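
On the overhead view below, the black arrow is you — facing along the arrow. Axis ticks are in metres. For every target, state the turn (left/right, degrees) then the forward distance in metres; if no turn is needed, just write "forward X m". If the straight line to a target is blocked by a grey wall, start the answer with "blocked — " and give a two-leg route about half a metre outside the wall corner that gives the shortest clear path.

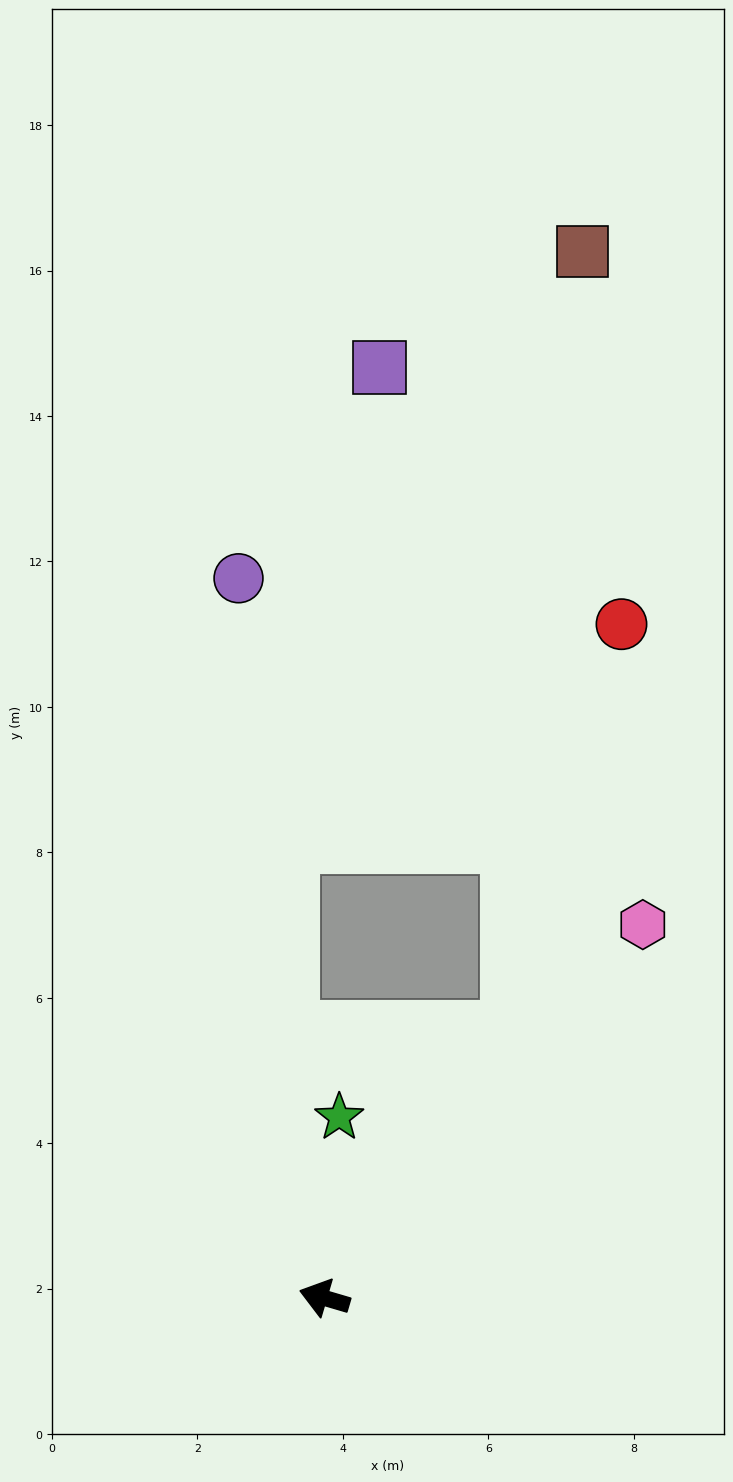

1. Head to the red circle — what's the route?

blocked — turn right 109°, forward 4.5 m, then turn left 20°, forward 5.8 m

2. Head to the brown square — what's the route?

blocked — turn right 109°, forward 4.5 m, then turn left 30°, forward 10.8 m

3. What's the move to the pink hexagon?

turn right 114°, forward 6.7 m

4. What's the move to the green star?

turn right 78°, forward 2.5 m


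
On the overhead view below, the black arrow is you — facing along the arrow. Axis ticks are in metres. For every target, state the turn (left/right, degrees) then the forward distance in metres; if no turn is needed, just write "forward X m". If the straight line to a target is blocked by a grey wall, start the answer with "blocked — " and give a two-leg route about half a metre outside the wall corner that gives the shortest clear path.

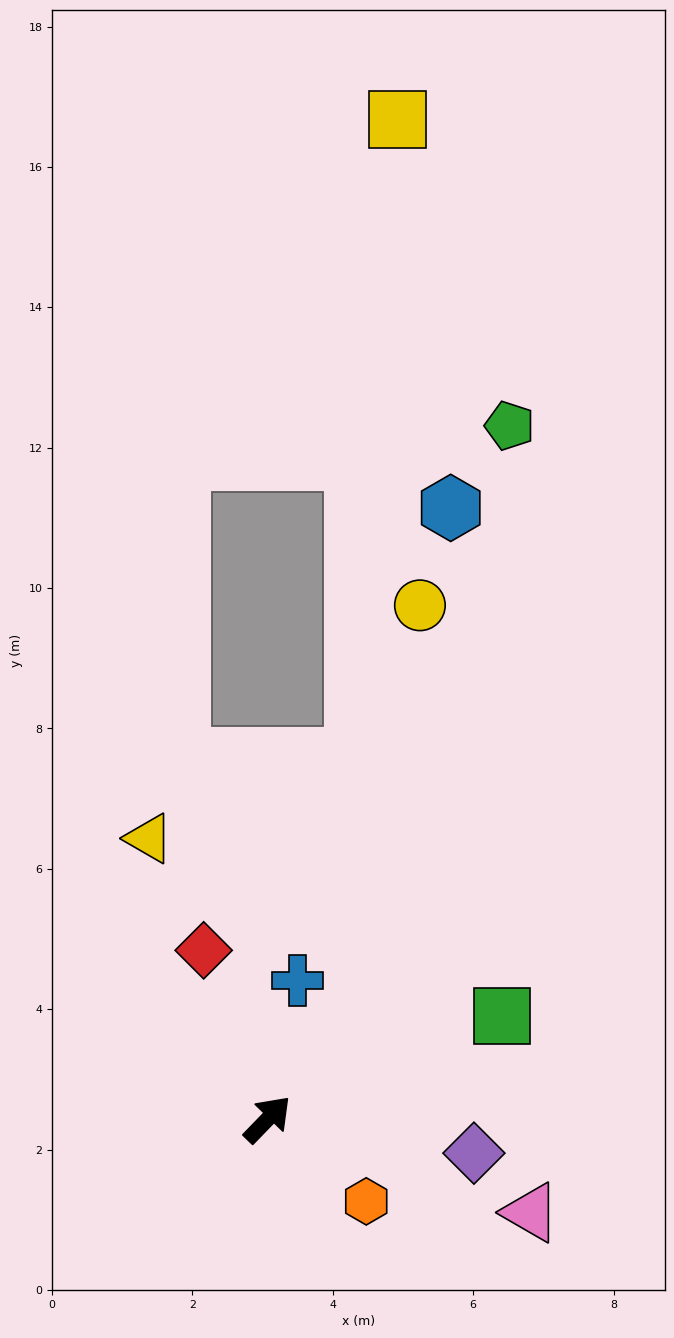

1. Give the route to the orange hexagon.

turn right 86°, forward 1.8 m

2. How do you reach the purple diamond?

turn right 55°, forward 3.0 m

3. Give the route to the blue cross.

turn left 32°, forward 2.0 m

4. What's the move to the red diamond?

turn left 65°, forward 2.6 m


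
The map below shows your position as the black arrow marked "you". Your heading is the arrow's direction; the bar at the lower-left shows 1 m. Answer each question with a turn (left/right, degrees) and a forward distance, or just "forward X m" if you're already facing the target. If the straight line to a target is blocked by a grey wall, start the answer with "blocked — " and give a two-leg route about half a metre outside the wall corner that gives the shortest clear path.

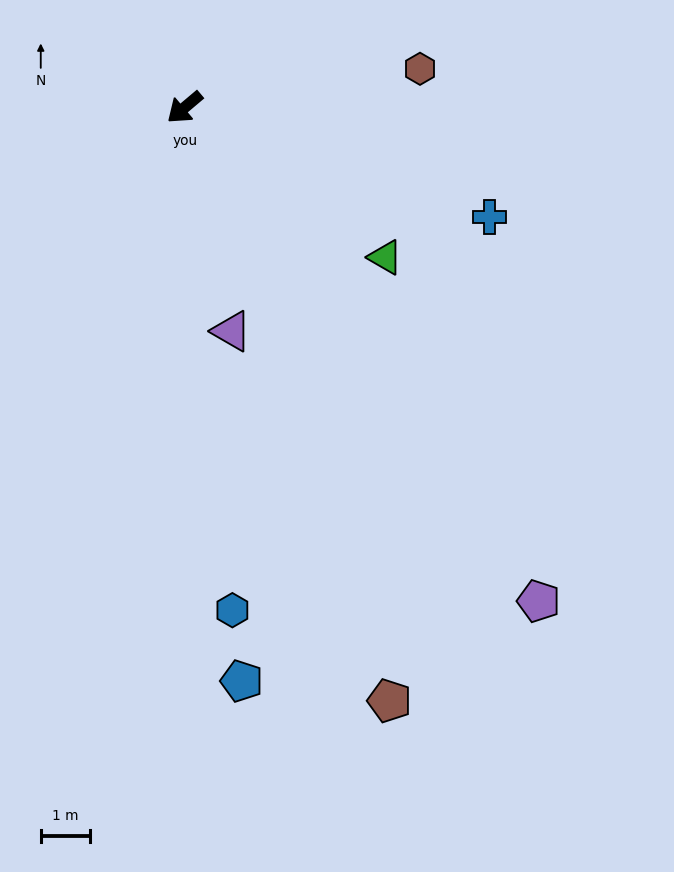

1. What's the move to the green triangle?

turn left 103°, forward 5.0 m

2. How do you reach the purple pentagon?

turn left 86°, forward 12.2 m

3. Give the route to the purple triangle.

turn left 62°, forward 4.6 m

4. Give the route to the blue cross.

turn left 120°, forward 6.5 m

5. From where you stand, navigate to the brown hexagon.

turn left 149°, forward 4.8 m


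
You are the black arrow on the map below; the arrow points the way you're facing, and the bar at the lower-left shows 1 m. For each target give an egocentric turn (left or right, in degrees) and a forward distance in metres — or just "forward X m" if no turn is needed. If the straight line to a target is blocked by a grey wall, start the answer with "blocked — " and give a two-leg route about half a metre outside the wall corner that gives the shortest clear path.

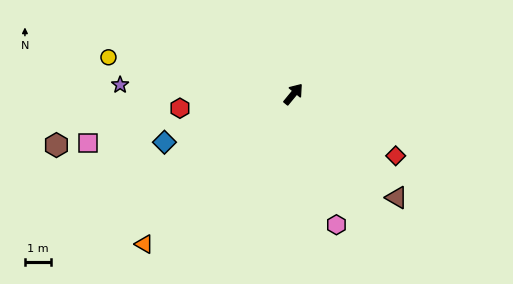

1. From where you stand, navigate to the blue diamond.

turn left 150°, forward 5.2 m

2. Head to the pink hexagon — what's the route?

turn right 122°, forward 5.2 m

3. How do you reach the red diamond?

turn right 82°, forward 4.5 m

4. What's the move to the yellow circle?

turn left 118°, forward 7.1 m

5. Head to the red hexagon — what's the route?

turn left 137°, forward 4.3 m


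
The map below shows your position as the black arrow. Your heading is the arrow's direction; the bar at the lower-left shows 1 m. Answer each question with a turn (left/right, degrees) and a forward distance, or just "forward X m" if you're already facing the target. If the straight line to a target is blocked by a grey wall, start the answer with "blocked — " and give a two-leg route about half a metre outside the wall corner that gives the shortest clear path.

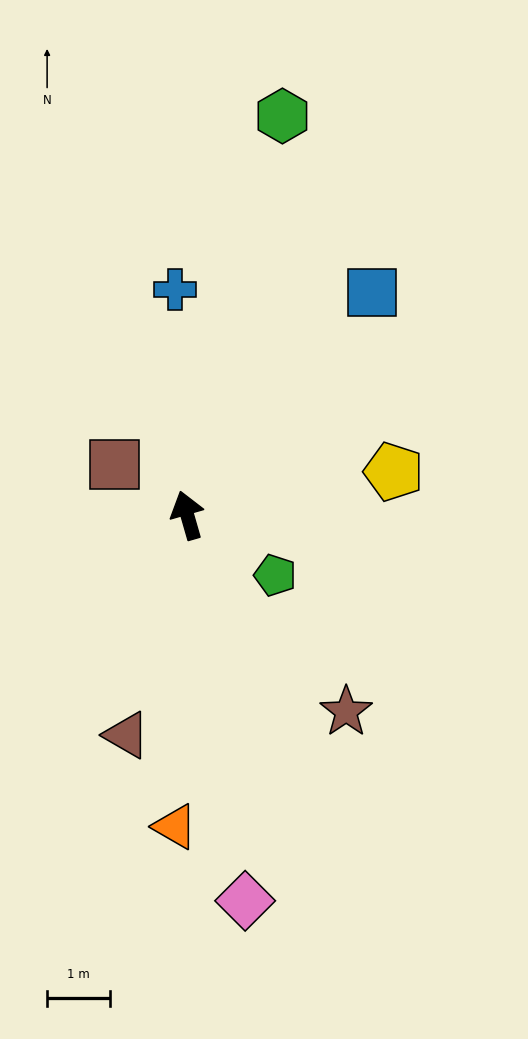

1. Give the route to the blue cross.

turn right 13°, forward 3.6 m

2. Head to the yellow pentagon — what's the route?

turn right 94°, forward 3.4 m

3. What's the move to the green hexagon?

turn right 29°, forward 6.5 m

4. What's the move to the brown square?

turn left 39°, forward 1.4 m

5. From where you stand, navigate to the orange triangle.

turn left 162°, forward 5.0 m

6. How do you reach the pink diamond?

turn left 173°, forward 6.2 m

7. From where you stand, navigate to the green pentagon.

turn right 140°, forward 1.7 m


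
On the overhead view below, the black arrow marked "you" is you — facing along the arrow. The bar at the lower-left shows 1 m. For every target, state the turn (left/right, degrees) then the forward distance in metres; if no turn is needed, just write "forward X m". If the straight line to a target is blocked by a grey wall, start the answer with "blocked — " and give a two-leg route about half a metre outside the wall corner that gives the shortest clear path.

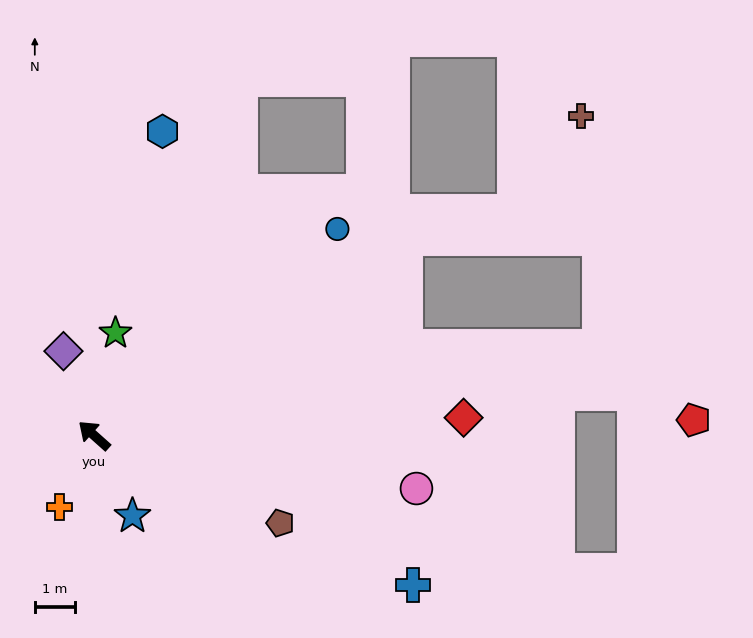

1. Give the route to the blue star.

turn left 157°, forward 2.2 m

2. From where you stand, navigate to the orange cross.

turn left 106°, forward 2.0 m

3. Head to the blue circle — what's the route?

turn right 98°, forward 7.9 m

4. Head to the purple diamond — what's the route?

turn right 28°, forward 2.2 m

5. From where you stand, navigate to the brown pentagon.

turn right 163°, forward 5.1 m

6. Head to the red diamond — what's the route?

turn right 136°, forward 9.2 m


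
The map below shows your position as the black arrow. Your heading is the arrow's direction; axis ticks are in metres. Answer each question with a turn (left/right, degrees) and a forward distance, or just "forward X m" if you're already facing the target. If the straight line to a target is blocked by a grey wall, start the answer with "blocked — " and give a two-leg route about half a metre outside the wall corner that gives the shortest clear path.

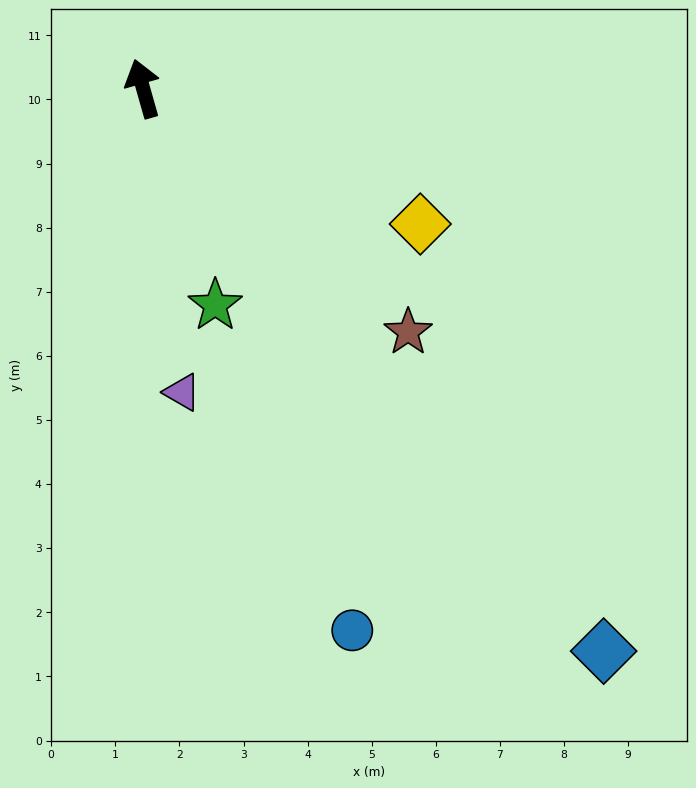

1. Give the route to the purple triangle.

turn left 171°, forward 4.8 m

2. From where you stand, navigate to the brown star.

turn right 148°, forward 5.6 m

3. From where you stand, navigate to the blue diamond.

turn right 157°, forward 11.3 m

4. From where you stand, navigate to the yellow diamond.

turn right 132°, forward 4.8 m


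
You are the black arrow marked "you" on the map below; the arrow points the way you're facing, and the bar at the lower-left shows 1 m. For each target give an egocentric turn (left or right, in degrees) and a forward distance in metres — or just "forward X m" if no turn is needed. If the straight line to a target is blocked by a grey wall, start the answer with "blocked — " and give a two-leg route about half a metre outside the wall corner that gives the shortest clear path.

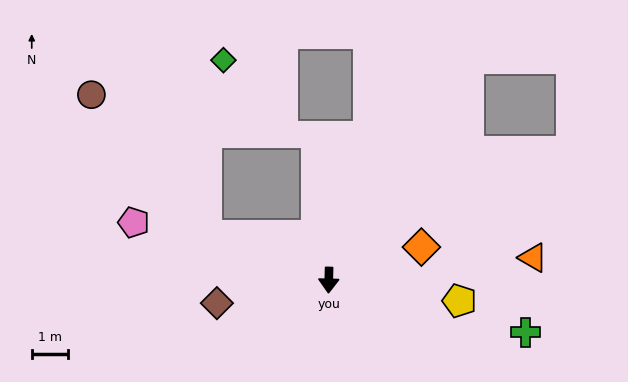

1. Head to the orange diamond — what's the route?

turn left 111°, forward 2.7 m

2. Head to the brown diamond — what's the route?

turn right 77°, forward 3.2 m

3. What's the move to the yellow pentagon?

turn left 82°, forward 3.7 m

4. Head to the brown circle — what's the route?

blocked — turn right 109°, forward 3.6 m, then turn right 30°, forward 5.0 m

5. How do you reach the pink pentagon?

turn right 105°, forward 5.6 m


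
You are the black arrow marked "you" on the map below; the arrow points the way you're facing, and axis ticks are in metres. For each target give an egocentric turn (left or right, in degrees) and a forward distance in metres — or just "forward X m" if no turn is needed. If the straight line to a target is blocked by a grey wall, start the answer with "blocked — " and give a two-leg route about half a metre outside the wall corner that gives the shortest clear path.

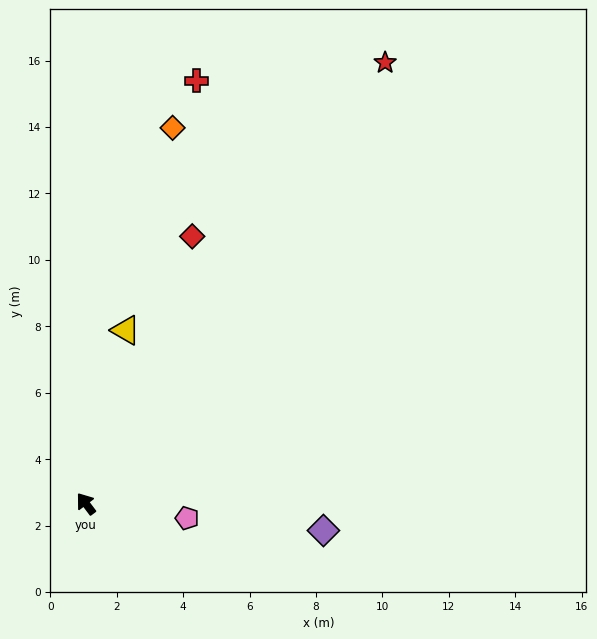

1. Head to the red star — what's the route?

turn right 71°, forward 16.0 m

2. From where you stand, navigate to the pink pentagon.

turn right 135°, forward 3.1 m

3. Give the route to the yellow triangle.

turn right 50°, forward 5.4 m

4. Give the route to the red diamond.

turn right 59°, forward 8.7 m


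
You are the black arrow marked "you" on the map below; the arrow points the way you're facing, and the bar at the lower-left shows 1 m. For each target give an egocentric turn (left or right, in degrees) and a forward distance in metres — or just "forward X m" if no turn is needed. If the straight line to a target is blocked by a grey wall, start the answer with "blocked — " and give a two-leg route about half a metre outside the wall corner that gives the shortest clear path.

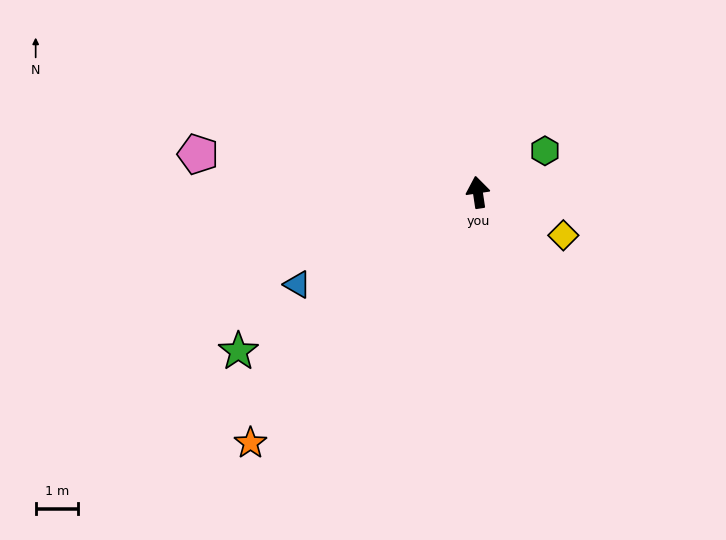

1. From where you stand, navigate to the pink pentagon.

turn left 74°, forward 6.6 m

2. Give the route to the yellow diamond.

turn right 125°, forward 2.2 m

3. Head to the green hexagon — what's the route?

turn right 67°, forward 1.9 m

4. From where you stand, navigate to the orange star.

turn left 129°, forward 7.9 m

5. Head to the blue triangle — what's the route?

turn left 109°, forward 4.8 m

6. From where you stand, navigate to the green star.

turn left 115°, forward 6.8 m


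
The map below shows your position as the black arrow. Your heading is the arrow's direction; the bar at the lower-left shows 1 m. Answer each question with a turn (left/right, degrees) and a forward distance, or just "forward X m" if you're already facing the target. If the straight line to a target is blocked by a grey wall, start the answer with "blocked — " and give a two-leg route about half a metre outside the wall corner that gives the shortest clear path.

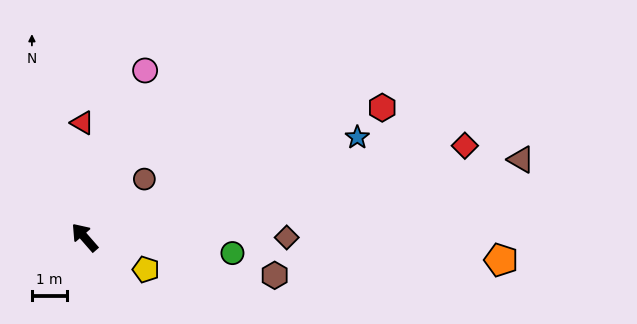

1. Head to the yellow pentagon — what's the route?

turn right 159°, forward 2.0 m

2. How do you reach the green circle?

turn right 137°, forward 4.2 m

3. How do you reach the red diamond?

turn right 118°, forward 11.2 m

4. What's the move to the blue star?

turn right 111°, forward 8.3 m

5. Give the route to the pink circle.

turn right 61°, forward 5.1 m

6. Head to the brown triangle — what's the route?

turn right 121°, forward 12.7 m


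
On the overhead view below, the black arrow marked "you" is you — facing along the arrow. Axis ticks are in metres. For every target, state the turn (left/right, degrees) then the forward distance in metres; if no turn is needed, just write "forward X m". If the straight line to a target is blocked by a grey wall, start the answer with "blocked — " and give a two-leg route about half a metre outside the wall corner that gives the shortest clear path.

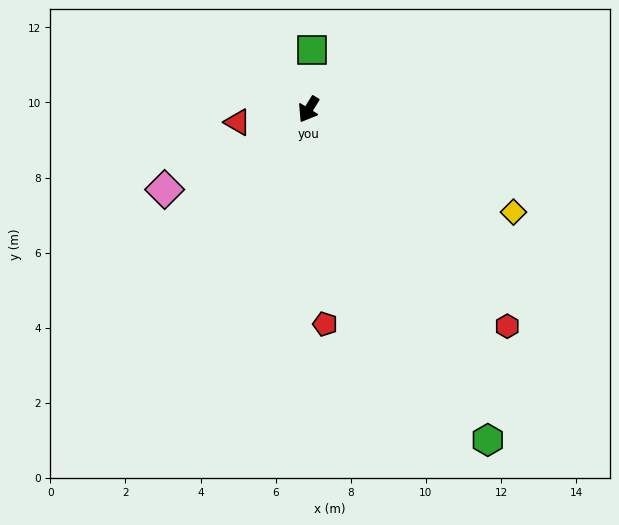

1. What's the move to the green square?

turn right 152°, forward 1.6 m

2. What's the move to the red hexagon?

turn left 74°, forward 7.8 m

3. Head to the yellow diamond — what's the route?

turn left 95°, forward 6.1 m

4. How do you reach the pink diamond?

turn right 29°, forward 4.4 m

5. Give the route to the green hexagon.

turn left 60°, forward 10.0 m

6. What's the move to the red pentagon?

turn left 36°, forward 5.7 m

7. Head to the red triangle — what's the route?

turn right 48°, forward 1.9 m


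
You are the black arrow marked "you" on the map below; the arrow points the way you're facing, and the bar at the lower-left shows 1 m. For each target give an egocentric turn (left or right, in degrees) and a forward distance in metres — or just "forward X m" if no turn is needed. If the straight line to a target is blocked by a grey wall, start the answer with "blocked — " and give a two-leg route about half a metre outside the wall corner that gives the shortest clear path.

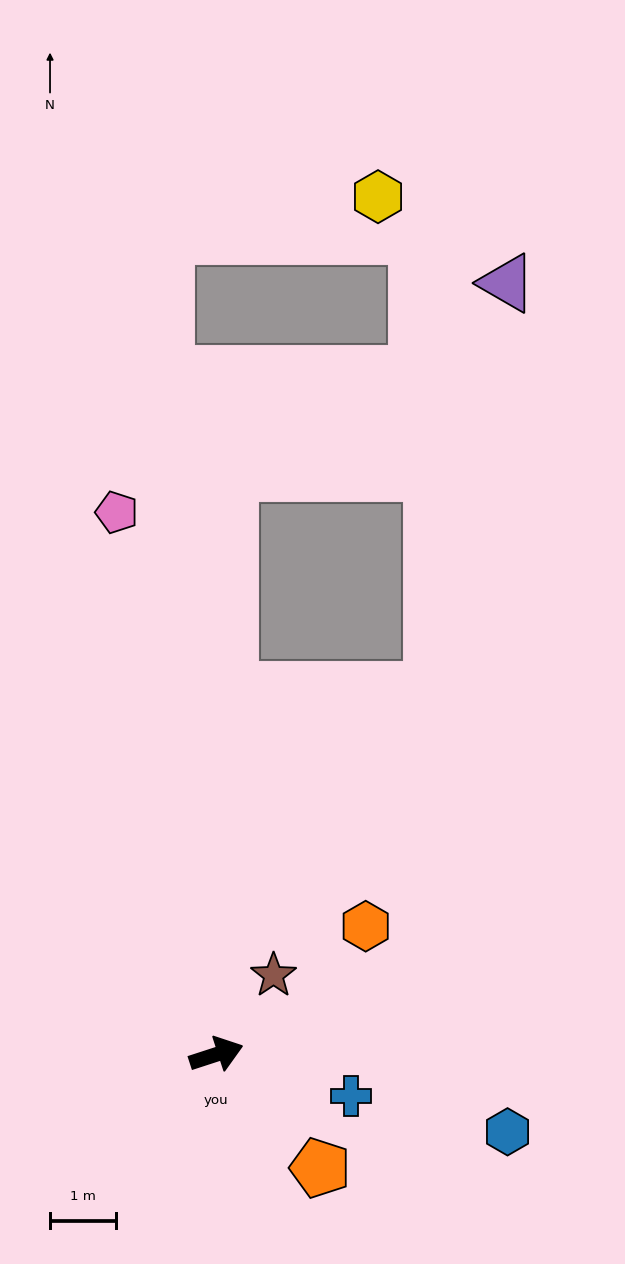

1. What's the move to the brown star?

turn left 36°, forward 1.5 m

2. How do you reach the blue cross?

turn right 35°, forward 2.1 m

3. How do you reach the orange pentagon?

turn right 66°, forward 2.3 m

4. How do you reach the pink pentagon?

turn left 82°, forward 8.4 m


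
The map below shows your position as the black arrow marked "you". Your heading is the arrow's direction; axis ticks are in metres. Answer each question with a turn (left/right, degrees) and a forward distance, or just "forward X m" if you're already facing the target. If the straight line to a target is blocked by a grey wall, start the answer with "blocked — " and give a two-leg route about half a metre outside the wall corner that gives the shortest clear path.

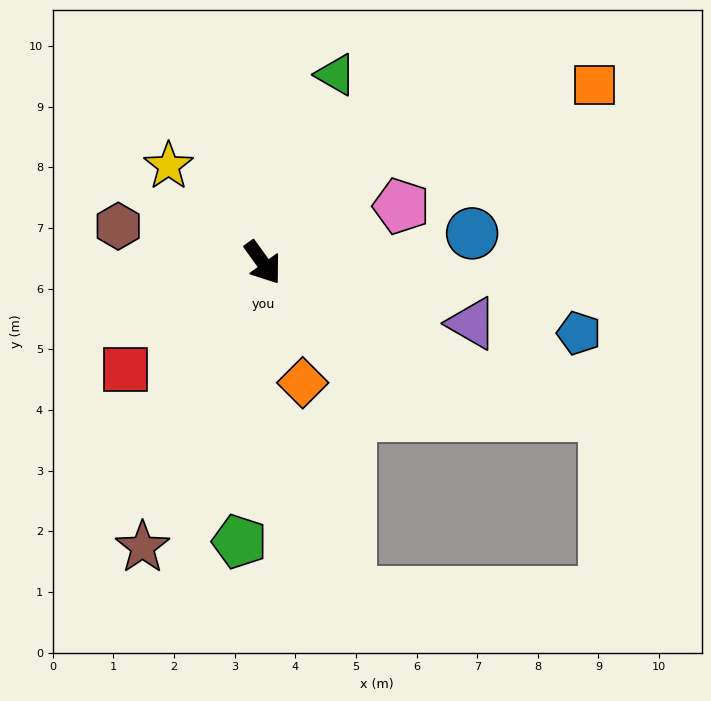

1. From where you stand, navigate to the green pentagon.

turn right 41°, forward 4.6 m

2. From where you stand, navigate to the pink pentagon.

turn left 76°, forward 2.5 m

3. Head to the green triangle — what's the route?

turn left 123°, forward 3.3 m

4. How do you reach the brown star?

turn right 59°, forward 5.1 m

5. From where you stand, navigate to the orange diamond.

turn right 17°, forward 2.1 m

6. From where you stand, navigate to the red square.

turn right 88°, forward 2.9 m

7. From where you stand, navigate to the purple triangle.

turn left 38°, forward 3.6 m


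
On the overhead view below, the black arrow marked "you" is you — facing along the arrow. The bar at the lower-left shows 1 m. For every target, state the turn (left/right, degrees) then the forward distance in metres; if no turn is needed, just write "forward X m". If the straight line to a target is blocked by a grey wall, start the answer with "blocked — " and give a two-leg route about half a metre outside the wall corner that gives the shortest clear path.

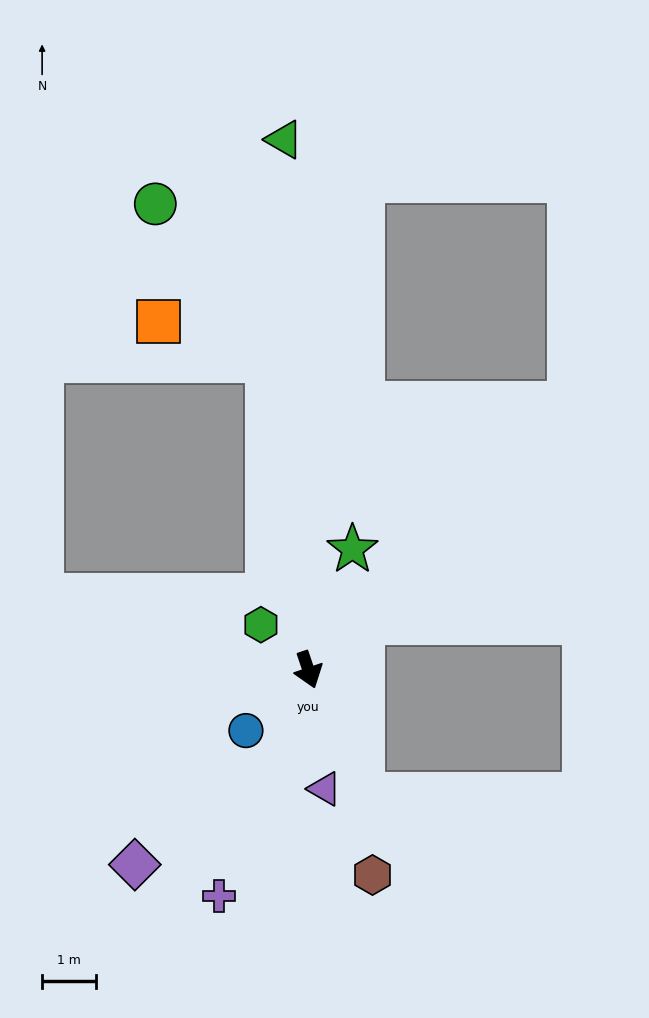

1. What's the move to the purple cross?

turn right 40°, forward 4.5 m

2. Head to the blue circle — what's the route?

turn right 64°, forward 1.6 m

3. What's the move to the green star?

turn left 141°, forward 2.4 m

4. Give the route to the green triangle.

turn left 164°, forward 9.9 m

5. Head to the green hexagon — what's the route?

turn right 152°, forward 1.2 m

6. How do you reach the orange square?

blocked — turn left 169°, forward 5.8 m, then turn left 63°, forward 2.2 m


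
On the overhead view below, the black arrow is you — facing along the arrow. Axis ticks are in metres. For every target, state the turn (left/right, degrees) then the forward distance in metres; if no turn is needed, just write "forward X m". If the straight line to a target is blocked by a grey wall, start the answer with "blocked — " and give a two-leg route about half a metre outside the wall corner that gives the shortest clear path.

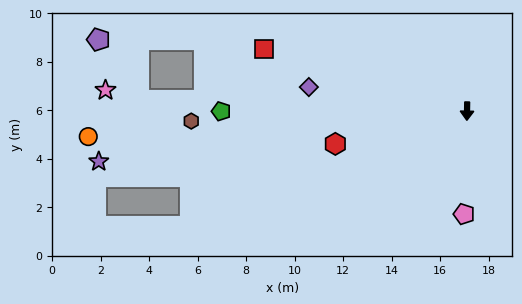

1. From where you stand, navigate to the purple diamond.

turn right 98°, forward 6.6 m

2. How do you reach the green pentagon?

turn right 89°, forward 10.1 m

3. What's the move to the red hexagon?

turn right 75°, forward 5.6 m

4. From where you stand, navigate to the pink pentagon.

forward 4.2 m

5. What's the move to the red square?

turn right 106°, forward 8.8 m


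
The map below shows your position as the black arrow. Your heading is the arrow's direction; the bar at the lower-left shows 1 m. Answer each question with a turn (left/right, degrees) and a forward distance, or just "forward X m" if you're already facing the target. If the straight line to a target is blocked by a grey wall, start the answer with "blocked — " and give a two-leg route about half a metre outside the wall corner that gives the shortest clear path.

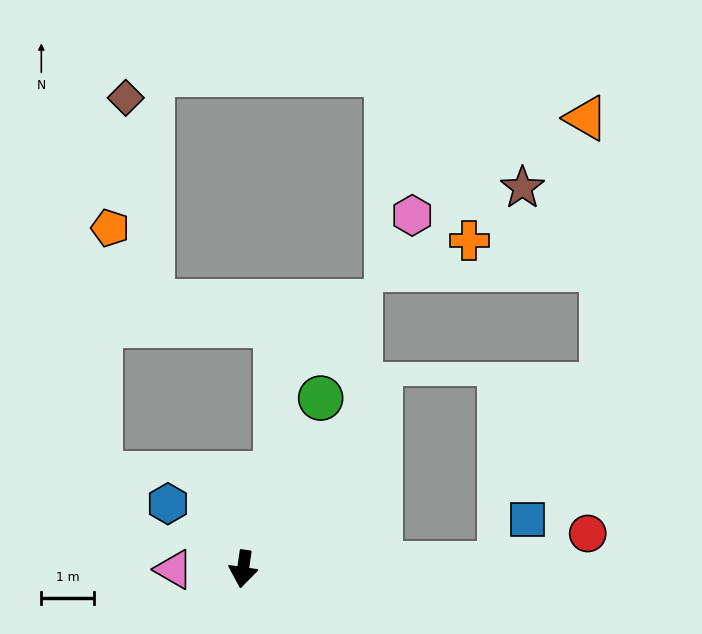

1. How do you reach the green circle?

turn left 164°, forward 3.6 m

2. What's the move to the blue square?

blocked — turn left 99°, forward 4.9 m, then turn left 57°, forward 1.0 m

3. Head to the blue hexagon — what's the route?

turn right 123°, forward 1.9 m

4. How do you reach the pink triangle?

turn right 81°, forward 1.3 m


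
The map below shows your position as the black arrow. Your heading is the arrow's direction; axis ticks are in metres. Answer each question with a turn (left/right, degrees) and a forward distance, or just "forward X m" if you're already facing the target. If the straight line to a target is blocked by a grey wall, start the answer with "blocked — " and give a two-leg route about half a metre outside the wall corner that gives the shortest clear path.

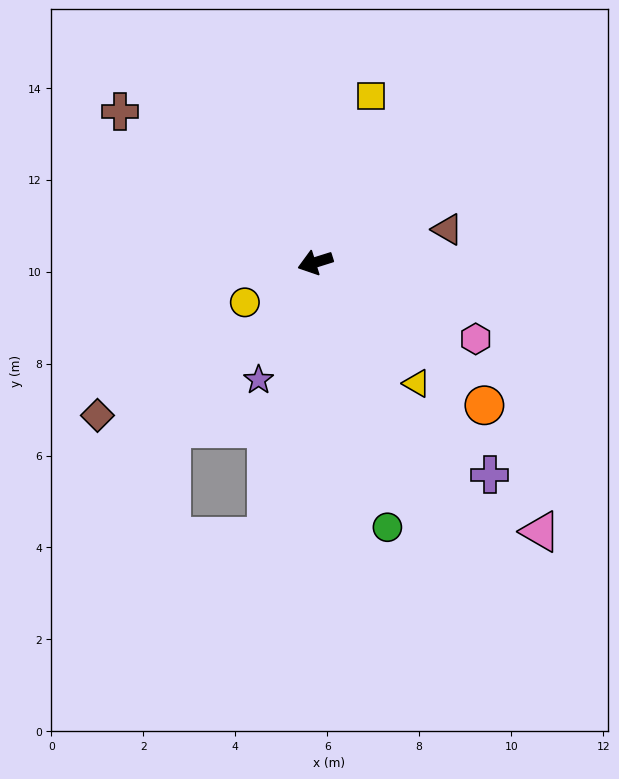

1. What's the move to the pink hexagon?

turn left 137°, forward 3.9 m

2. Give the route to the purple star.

turn left 47°, forward 2.8 m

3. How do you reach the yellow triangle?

turn left 113°, forward 3.4 m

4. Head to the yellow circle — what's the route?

turn left 12°, forward 1.8 m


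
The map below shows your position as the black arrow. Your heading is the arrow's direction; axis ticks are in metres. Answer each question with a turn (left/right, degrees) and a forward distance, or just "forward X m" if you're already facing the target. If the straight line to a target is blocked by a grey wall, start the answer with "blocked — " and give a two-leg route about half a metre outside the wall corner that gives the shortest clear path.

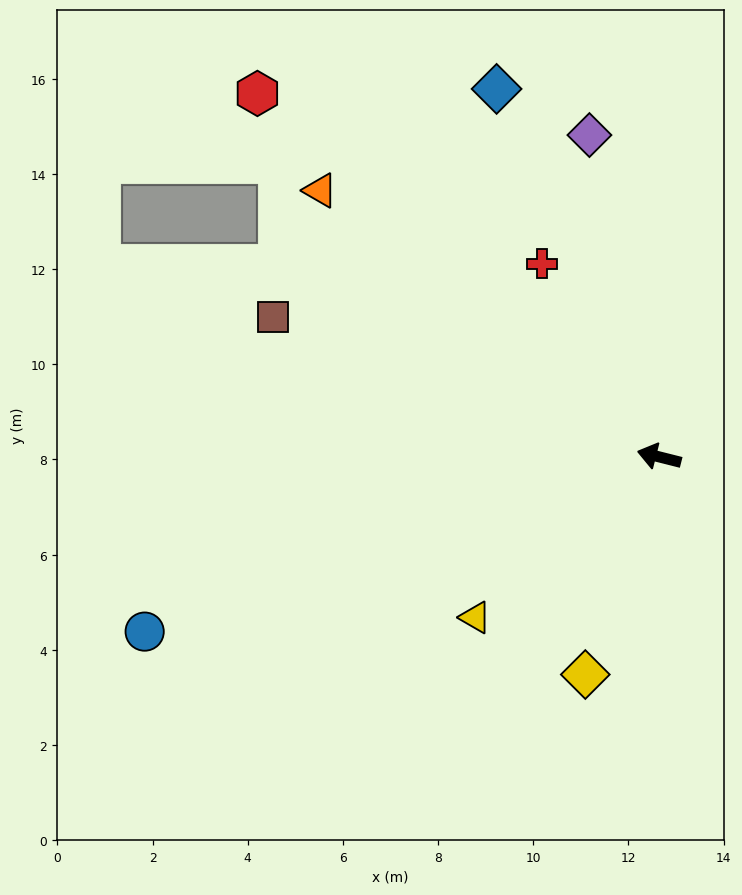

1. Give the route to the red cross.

turn right 45°, forward 4.7 m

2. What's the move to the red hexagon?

turn right 28°, forward 11.4 m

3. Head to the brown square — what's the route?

turn right 6°, forward 8.6 m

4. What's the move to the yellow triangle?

turn left 55°, forward 5.1 m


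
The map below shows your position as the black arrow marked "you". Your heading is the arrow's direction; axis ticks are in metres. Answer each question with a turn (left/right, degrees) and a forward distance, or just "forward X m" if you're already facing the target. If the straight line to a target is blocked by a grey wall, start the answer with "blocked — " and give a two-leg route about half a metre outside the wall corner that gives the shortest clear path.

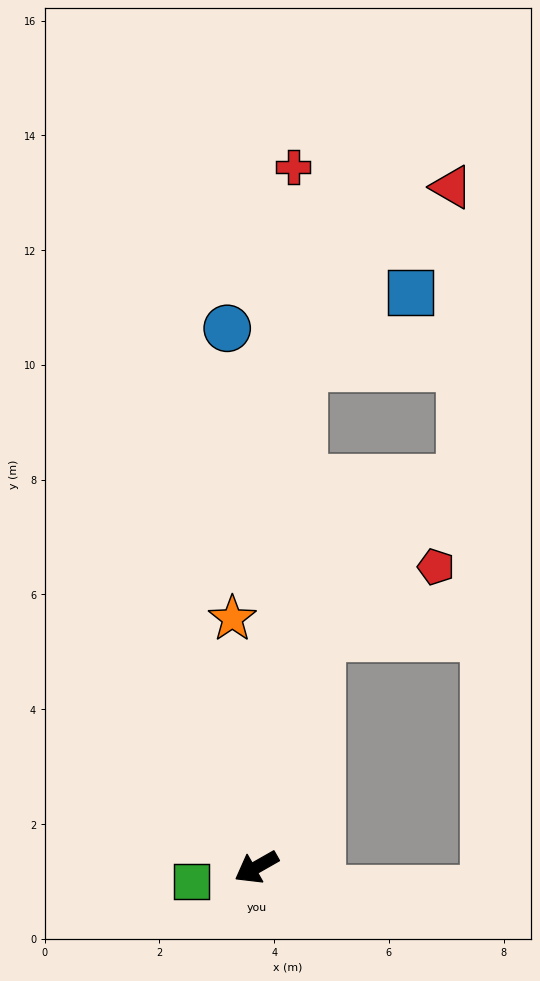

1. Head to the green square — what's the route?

turn right 18°, forward 1.2 m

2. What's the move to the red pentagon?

blocked — turn right 135°, forward 4.2 m, then turn right 43°, forward 2.4 m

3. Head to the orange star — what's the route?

turn right 114°, forward 4.4 m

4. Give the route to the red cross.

turn right 123°, forward 12.2 m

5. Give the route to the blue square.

blocked — turn right 125°, forward 8.7 m, then turn right 50°, forward 2.3 m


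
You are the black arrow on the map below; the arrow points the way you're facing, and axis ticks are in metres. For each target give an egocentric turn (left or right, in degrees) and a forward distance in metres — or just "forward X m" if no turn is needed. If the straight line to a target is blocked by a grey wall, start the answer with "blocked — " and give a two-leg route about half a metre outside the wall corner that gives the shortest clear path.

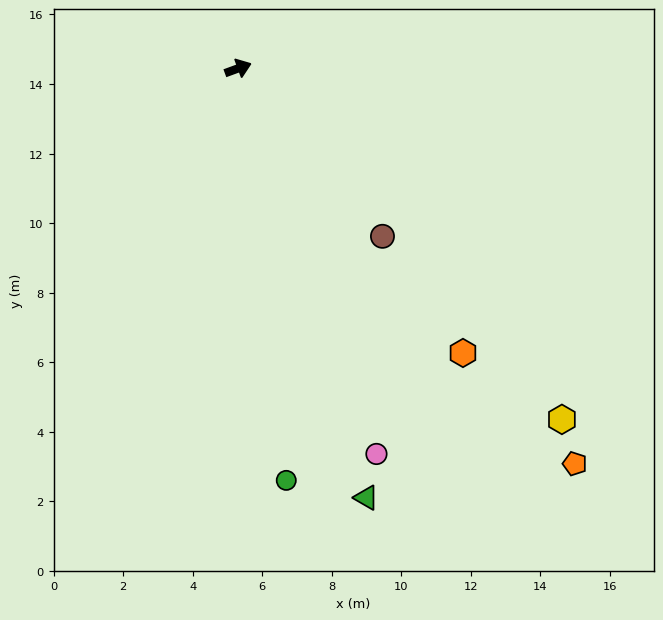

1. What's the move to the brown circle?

turn right 69°, forward 6.4 m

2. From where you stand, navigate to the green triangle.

turn right 94°, forward 12.9 m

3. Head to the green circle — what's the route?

turn right 103°, forward 11.9 m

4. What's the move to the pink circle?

turn right 90°, forward 11.8 m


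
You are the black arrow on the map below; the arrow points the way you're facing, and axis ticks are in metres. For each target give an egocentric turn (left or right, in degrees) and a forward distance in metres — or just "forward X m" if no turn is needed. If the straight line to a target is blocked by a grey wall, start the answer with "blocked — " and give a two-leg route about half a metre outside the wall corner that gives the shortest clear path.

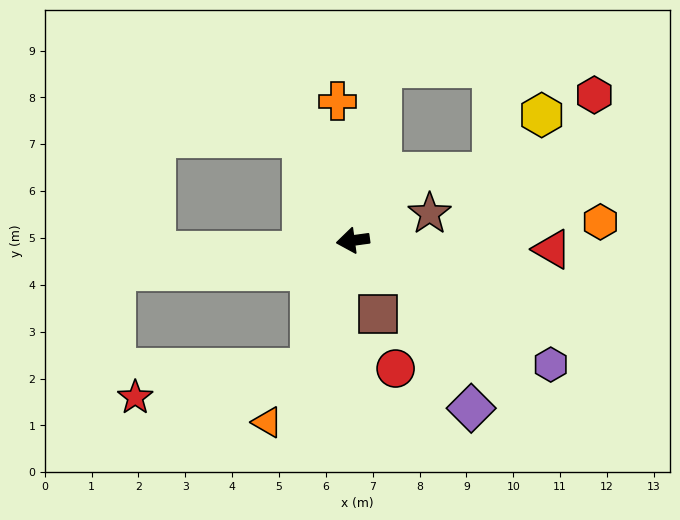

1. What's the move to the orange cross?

turn right 91°, forward 3.0 m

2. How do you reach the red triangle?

turn left 170°, forward 4.3 m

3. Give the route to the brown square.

turn left 101°, forward 1.7 m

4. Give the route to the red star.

blocked — turn left 64°, forward 2.9 m, then turn right 62°, forward 3.8 m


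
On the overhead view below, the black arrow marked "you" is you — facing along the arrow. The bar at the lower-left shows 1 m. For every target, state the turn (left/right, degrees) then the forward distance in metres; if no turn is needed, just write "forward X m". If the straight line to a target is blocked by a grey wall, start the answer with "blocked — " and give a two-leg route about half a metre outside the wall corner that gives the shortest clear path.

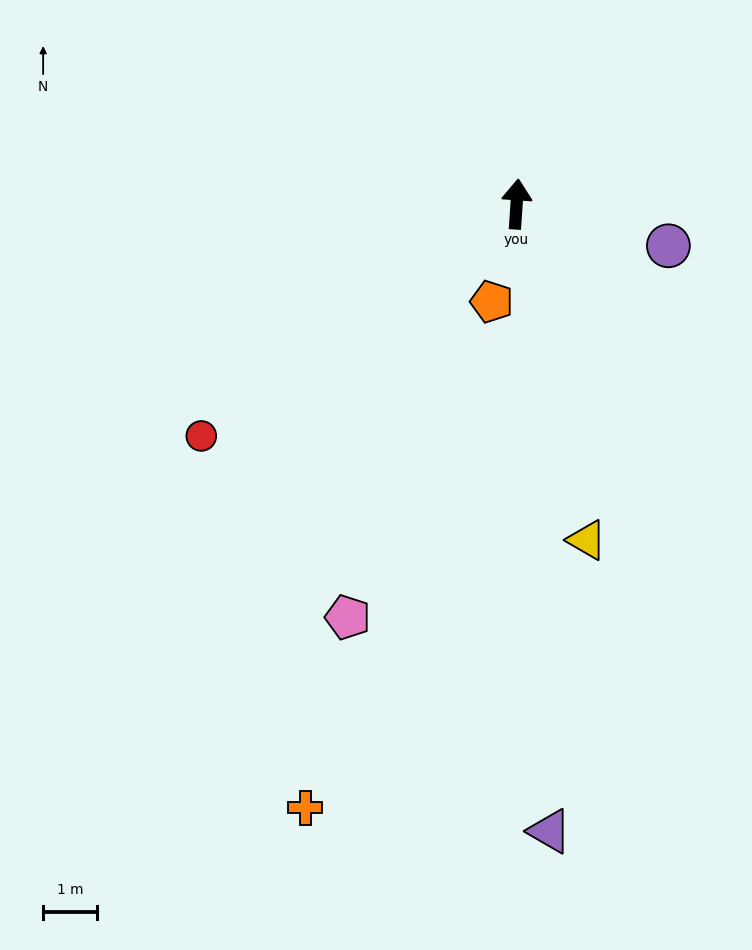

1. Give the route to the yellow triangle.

turn right 164°, forward 6.4 m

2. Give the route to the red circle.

turn left 130°, forward 7.3 m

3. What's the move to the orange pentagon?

turn left 170°, forward 1.9 m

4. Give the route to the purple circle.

turn right 101°, forward 2.9 m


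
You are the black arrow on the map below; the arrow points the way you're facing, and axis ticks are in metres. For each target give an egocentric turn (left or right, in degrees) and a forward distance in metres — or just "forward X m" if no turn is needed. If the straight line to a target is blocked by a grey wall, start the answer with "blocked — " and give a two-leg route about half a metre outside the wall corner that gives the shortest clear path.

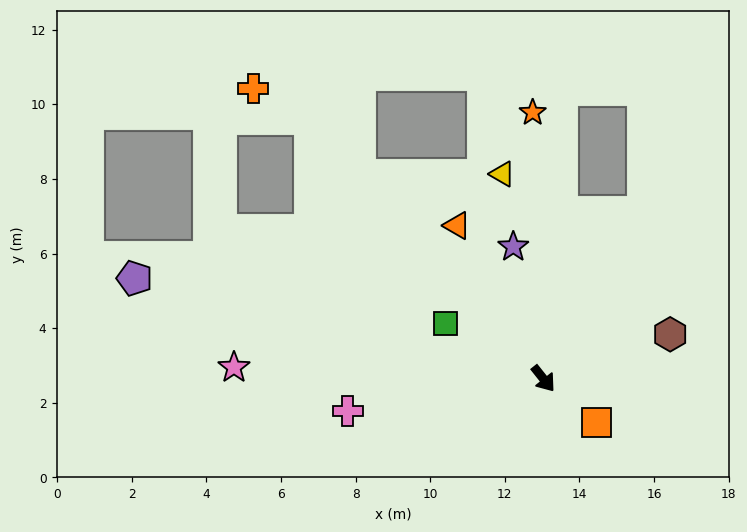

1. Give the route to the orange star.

turn left 144°, forward 7.1 m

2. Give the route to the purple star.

turn left 154°, forward 3.6 m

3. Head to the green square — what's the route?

turn right 158°, forward 3.0 m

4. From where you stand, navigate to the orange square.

turn left 12°, forward 1.8 m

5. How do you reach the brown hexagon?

turn left 71°, forward 3.6 m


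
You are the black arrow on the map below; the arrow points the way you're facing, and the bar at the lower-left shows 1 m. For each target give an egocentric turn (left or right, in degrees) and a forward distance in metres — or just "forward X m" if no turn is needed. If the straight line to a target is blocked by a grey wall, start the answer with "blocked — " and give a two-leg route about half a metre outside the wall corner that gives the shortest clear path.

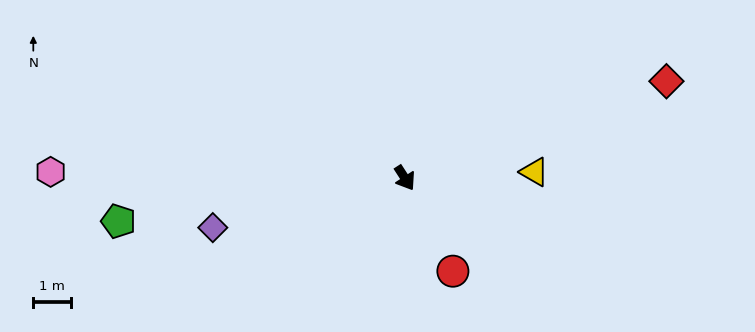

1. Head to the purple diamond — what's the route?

turn right 108°, forward 5.3 m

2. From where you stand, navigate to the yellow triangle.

turn left 60°, forward 3.4 m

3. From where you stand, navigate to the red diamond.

turn left 77°, forward 7.4 m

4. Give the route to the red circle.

turn right 6°, forward 2.8 m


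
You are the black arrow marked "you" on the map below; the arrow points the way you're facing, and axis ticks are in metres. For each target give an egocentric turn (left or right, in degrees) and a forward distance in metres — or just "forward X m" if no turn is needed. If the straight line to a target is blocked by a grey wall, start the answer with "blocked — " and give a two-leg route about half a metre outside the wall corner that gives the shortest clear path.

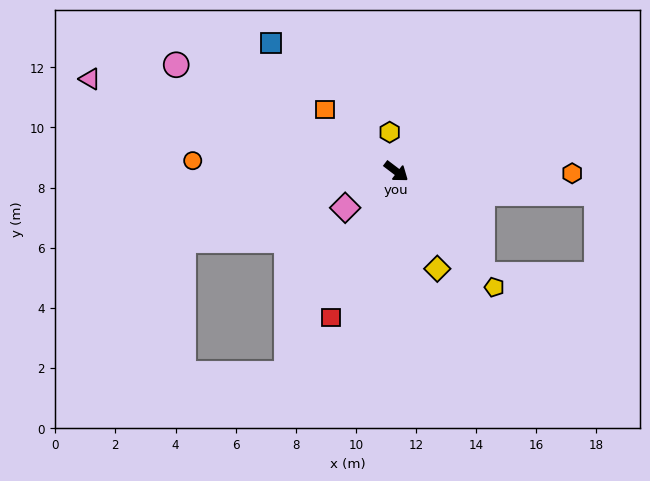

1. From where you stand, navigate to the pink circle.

turn right 169°, forward 8.1 m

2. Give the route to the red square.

turn right 77°, forward 5.3 m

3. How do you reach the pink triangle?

turn right 160°, forward 10.6 m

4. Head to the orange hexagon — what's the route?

turn left 37°, forward 5.9 m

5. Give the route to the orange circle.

turn right 146°, forward 6.8 m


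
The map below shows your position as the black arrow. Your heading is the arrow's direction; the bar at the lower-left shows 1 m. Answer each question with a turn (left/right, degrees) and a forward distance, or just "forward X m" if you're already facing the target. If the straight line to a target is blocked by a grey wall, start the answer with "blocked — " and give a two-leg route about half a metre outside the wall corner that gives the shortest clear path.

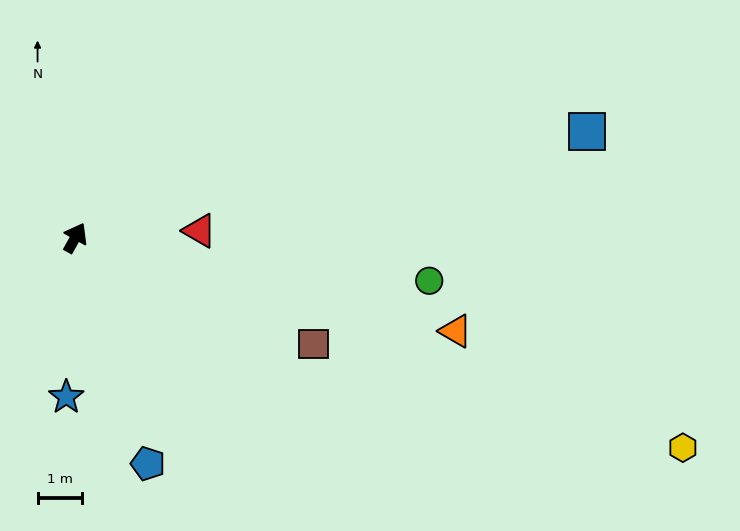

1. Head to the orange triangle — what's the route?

turn right 75°, forward 8.8 m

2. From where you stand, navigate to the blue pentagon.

turn right 133°, forward 5.3 m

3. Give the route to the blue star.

turn right 154°, forward 3.6 m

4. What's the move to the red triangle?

turn right 58°, forward 2.8 m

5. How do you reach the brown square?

turn right 85°, forward 5.8 m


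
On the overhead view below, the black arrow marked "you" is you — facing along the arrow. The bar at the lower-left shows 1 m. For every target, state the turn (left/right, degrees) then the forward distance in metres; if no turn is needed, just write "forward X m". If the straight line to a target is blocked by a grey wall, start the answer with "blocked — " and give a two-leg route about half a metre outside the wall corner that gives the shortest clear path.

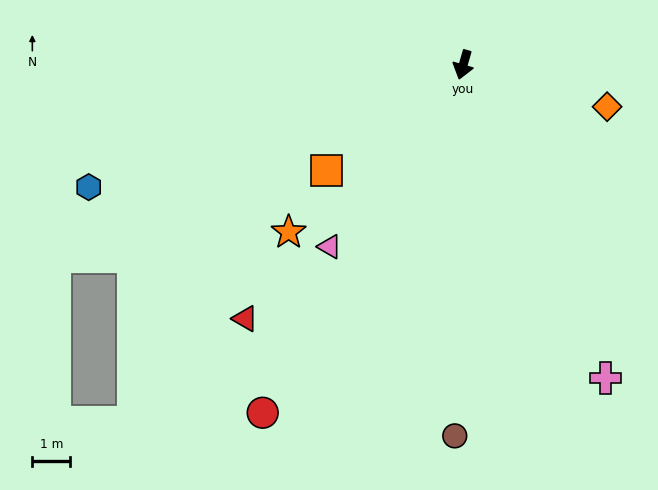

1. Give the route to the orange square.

turn right 36°, forward 4.6 m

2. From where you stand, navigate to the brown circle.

turn left 15°, forward 9.8 m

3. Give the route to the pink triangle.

turn right 20°, forward 6.0 m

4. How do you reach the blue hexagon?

turn right 56°, forward 10.4 m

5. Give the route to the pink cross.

turn left 40°, forward 9.1 m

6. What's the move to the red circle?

turn right 14°, forward 10.6 m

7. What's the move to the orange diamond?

turn left 90°, forward 4.0 m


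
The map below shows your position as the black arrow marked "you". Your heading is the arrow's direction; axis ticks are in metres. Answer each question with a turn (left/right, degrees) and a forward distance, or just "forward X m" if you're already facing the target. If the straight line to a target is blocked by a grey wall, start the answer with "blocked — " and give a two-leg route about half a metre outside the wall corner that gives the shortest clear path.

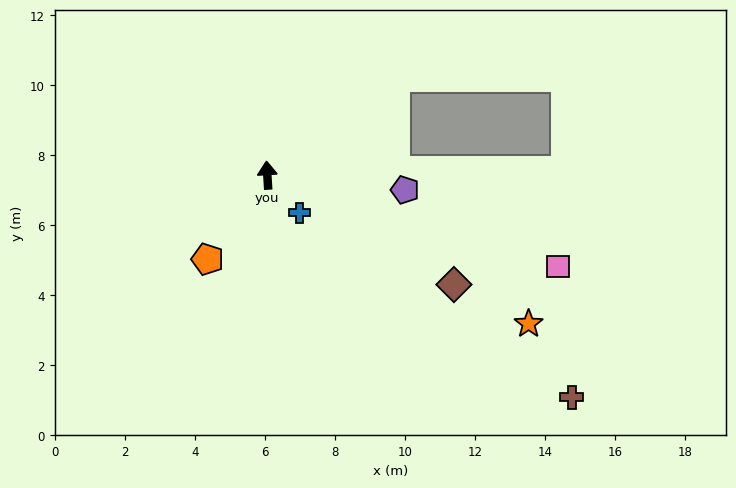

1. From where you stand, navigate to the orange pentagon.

turn left 141°, forward 2.9 m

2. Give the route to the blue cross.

turn right 143°, forward 1.4 m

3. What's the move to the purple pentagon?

turn right 100°, forward 4.0 m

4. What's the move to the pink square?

turn right 111°, forward 8.7 m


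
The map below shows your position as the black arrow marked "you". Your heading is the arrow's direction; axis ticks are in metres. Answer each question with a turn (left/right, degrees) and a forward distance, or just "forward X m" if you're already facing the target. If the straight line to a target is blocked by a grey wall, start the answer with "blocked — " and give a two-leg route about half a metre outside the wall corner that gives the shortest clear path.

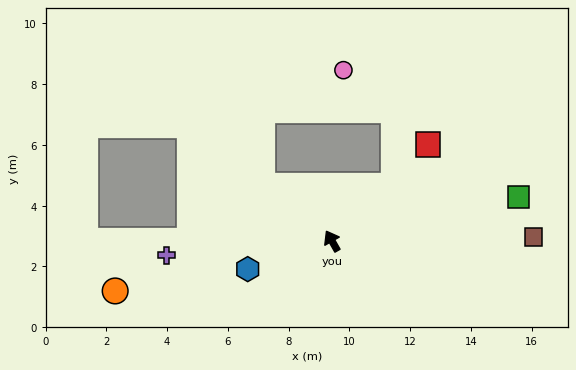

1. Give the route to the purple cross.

turn left 65°, forward 5.5 m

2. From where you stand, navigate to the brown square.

turn right 118°, forward 6.6 m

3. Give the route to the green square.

turn right 106°, forward 6.3 m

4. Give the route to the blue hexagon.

turn left 79°, forward 2.9 m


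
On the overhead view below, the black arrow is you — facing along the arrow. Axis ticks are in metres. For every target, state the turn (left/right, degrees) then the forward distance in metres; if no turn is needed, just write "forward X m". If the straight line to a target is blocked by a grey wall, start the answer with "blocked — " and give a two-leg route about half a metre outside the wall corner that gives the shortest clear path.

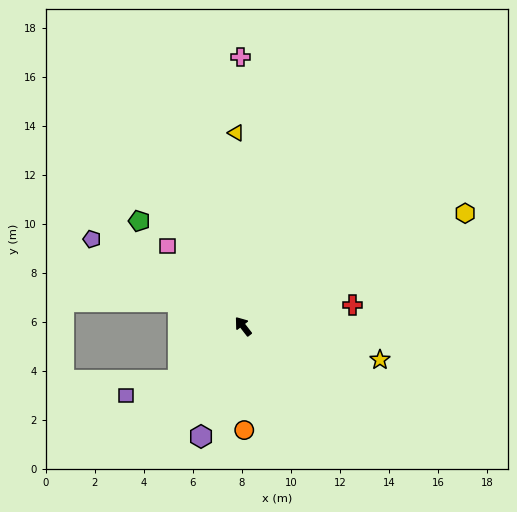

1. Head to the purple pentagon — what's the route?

turn left 22°, forward 7.1 m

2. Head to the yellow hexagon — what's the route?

turn right 101°, forward 10.2 m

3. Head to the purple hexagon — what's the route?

turn left 121°, forward 4.8 m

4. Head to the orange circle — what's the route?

turn left 143°, forward 4.2 m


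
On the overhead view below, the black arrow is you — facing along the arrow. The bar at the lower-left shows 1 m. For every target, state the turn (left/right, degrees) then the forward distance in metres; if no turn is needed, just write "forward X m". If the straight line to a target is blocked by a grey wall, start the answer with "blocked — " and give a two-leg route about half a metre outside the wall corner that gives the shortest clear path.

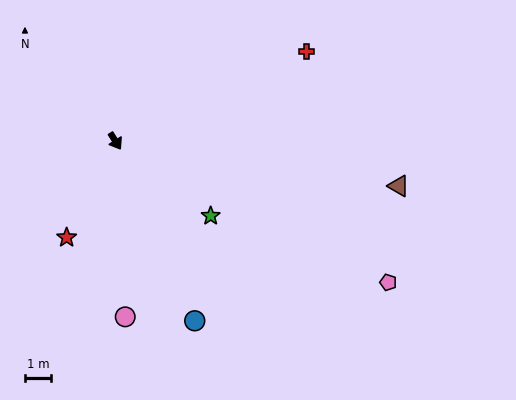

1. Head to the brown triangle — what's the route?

turn left 49°, forward 11.0 m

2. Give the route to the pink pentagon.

turn left 31°, forward 11.8 m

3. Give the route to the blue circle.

turn right 8°, forward 7.5 m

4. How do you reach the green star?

turn left 20°, forward 4.6 m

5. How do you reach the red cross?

turn left 83°, forward 8.1 m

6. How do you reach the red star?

turn right 59°, forward 4.1 m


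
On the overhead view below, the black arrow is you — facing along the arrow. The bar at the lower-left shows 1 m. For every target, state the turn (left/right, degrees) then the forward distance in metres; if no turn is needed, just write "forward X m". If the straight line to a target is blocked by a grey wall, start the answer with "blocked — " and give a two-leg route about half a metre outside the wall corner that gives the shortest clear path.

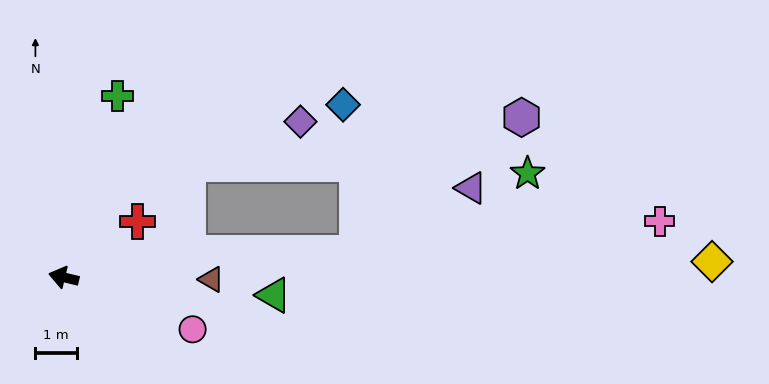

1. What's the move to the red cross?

turn right 129°, forward 2.2 m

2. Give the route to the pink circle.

turn left 171°, forward 3.4 m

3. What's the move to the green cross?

turn right 93°, forward 4.6 m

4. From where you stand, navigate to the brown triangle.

turn right 167°, forward 3.6 m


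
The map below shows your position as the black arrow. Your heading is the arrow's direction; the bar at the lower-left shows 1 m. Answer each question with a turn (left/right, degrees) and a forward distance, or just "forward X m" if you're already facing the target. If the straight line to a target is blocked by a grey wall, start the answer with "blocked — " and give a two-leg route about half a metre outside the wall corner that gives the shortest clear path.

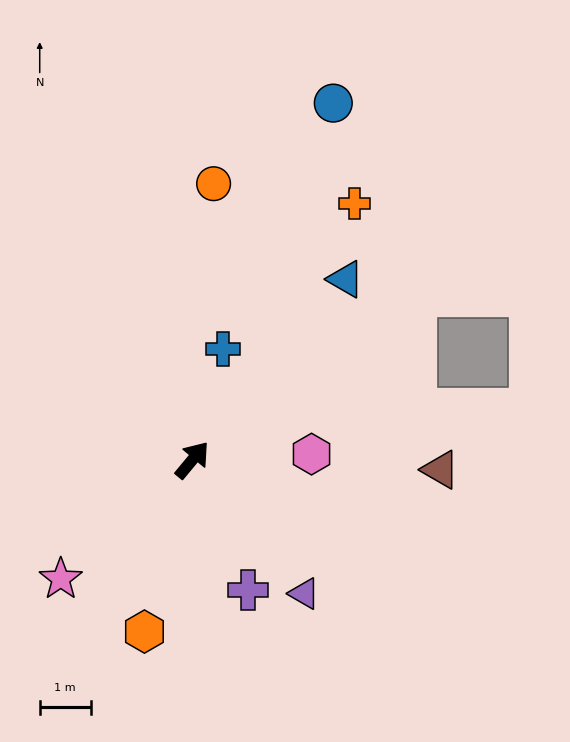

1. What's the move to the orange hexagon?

turn right 156°, forward 3.5 m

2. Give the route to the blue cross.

turn left 24°, forward 2.2 m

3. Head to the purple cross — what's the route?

turn right 117°, forward 2.8 m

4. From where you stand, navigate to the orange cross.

turn left 7°, forward 5.9 m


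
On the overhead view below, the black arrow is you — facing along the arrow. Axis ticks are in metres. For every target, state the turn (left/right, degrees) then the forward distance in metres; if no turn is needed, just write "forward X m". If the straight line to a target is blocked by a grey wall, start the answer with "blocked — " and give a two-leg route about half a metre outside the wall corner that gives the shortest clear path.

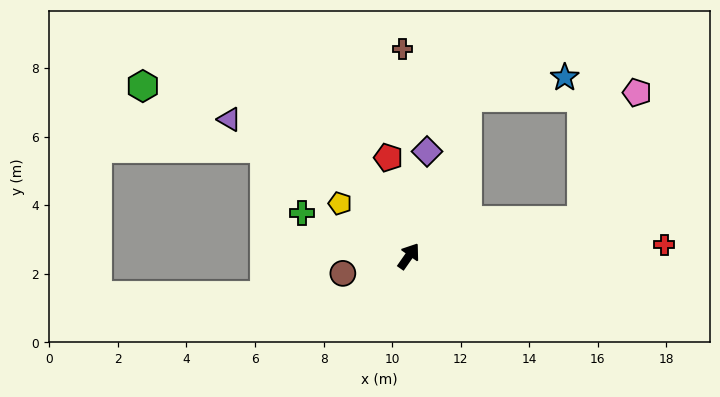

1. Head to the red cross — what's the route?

turn right 52°, forward 7.5 m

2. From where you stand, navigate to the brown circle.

turn left 140°, forward 2.0 m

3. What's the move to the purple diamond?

turn left 25°, forward 3.1 m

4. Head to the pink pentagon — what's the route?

blocked — turn right 43°, forward 5.2 m, then turn left 55°, forward 4.1 m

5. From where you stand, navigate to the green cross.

turn left 103°, forward 3.4 m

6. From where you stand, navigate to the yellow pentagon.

turn left 88°, forward 2.5 m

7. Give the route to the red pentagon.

turn left 47°, forward 2.9 m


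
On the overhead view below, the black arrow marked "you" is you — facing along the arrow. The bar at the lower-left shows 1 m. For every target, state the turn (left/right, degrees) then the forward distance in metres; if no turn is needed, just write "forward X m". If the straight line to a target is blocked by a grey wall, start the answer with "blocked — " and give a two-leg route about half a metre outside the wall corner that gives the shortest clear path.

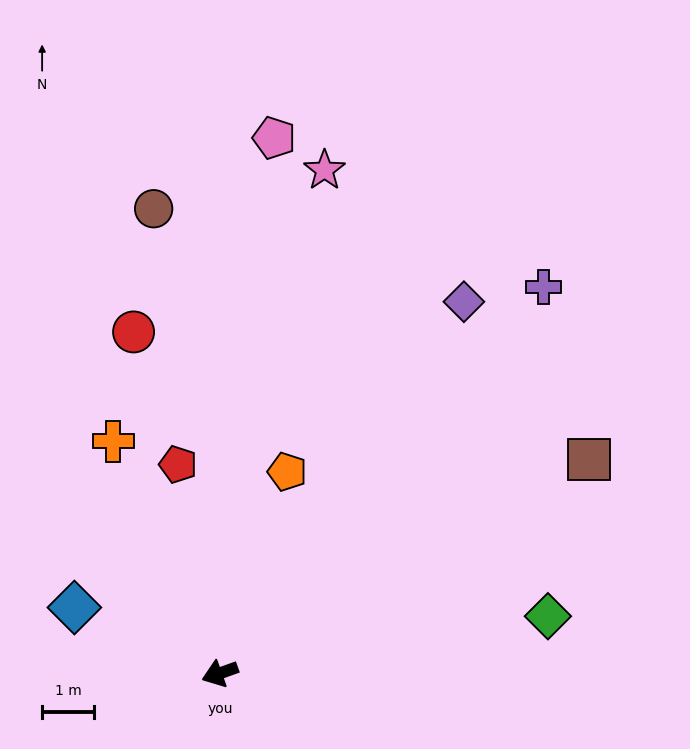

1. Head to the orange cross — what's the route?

turn right 85°, forward 4.9 m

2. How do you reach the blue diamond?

turn right 44°, forward 3.1 m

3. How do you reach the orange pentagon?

turn right 128°, forward 4.1 m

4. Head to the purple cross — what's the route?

turn right 150°, forward 9.7 m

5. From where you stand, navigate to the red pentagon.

turn right 98°, forward 4.1 m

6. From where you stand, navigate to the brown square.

turn right 170°, forward 8.2 m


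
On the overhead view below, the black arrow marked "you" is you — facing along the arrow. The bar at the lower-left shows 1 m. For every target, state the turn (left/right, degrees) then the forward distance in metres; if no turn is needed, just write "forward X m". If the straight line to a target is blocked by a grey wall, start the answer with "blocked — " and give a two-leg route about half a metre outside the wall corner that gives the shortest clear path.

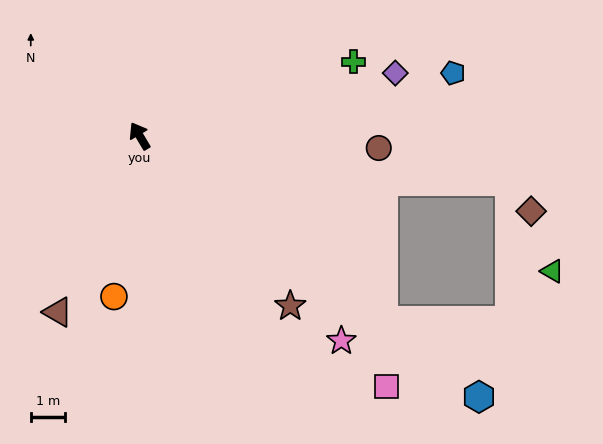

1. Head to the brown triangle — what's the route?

turn left 124°, forward 5.6 m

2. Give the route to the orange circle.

turn left 140°, forward 4.7 m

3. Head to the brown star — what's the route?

turn right 169°, forward 6.6 m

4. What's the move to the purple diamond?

turn right 107°, forward 7.6 m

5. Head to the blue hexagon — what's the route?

turn right 158°, forward 12.4 m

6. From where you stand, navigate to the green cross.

turn right 102°, forward 6.6 m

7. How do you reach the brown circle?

turn right 124°, forward 6.9 m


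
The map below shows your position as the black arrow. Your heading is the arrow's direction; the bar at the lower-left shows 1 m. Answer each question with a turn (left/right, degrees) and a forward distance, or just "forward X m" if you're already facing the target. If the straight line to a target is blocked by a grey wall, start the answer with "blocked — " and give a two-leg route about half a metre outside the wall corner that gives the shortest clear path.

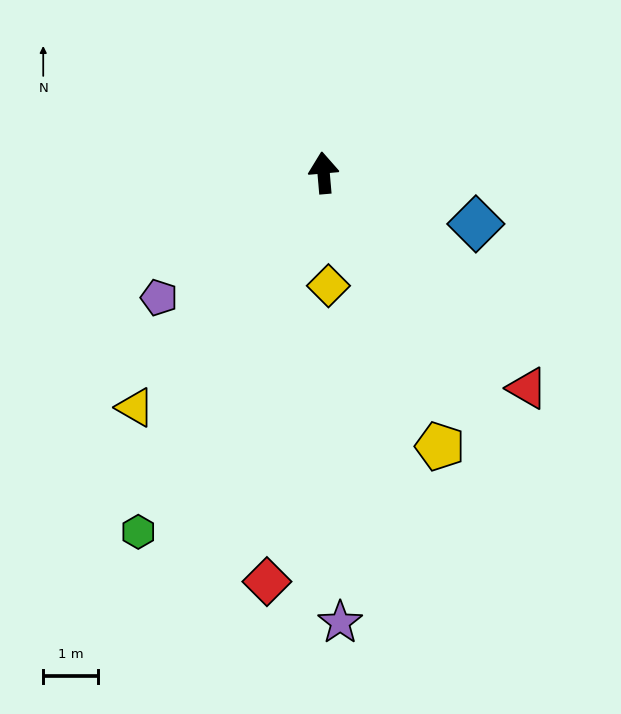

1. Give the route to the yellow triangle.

turn left 136°, forward 5.5 m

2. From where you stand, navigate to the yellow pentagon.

turn right 162°, forward 5.5 m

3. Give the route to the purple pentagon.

turn left 122°, forward 3.8 m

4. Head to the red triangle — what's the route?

turn right 142°, forward 5.5 m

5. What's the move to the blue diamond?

turn right 114°, forward 3.0 m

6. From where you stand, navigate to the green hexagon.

turn left 148°, forward 7.4 m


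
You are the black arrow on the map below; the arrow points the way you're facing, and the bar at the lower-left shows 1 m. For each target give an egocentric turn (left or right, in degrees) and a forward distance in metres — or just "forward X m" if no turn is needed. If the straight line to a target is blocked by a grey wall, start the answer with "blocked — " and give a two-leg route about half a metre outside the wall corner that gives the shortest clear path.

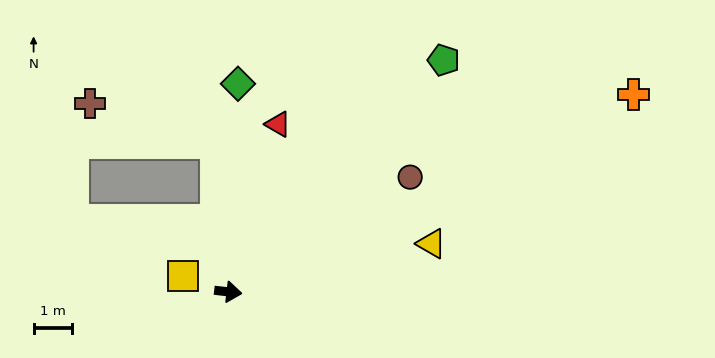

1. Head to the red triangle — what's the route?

turn left 80°, forward 4.6 m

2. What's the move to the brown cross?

blocked — turn left 101°, forward 3.9 m, then turn left 68°, forward 3.5 m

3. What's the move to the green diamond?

turn left 94°, forward 5.4 m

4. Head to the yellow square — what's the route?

turn left 168°, forward 1.3 m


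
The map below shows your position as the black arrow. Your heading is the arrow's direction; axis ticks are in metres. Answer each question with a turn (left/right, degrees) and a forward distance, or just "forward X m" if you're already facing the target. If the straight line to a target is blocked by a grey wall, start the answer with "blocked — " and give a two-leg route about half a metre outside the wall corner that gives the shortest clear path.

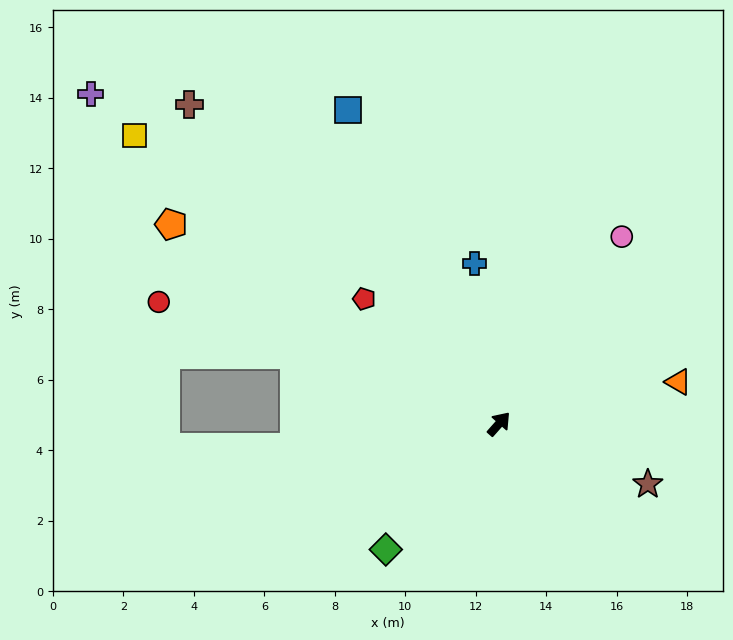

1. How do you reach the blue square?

turn left 67°, forward 9.9 m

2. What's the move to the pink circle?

turn left 8°, forward 6.3 m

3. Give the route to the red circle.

turn left 112°, forward 10.3 m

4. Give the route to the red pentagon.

turn left 89°, forward 5.2 m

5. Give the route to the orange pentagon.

turn left 100°, forward 10.9 m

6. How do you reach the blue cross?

turn left 50°, forward 4.6 m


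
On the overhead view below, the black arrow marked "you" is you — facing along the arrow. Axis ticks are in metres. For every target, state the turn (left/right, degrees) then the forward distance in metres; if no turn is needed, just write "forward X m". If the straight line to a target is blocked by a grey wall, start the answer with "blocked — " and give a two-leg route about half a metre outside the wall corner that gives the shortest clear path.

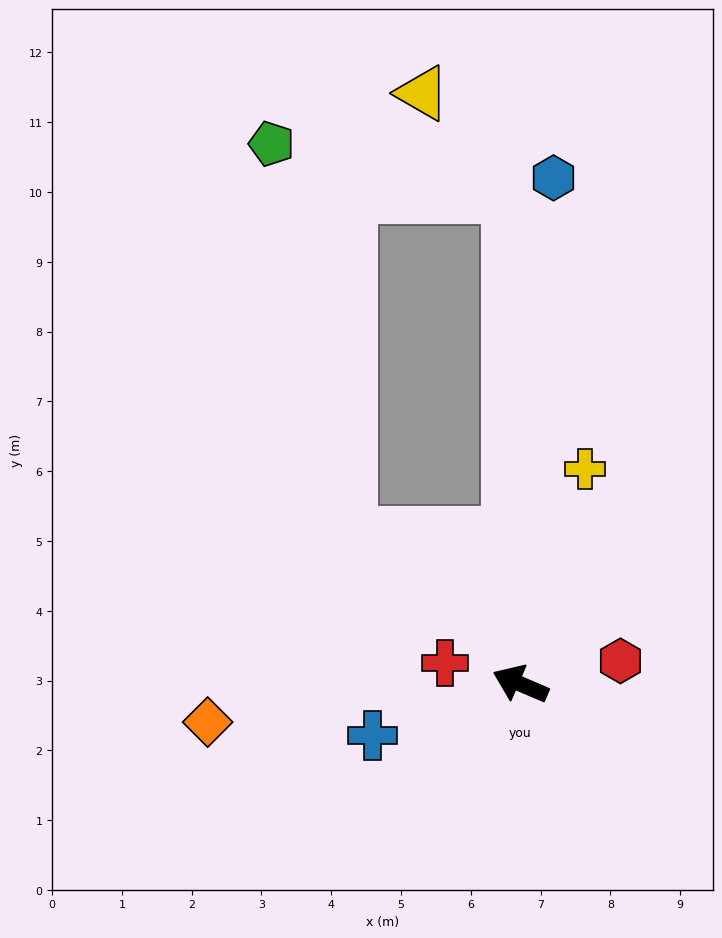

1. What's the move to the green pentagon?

blocked — turn right 66°, forward 7.0 m, then turn left 77°, forward 3.5 m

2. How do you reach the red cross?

turn left 8°, forward 1.1 m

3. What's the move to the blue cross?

turn left 42°, forward 2.2 m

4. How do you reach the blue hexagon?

turn right 71°, forward 7.3 m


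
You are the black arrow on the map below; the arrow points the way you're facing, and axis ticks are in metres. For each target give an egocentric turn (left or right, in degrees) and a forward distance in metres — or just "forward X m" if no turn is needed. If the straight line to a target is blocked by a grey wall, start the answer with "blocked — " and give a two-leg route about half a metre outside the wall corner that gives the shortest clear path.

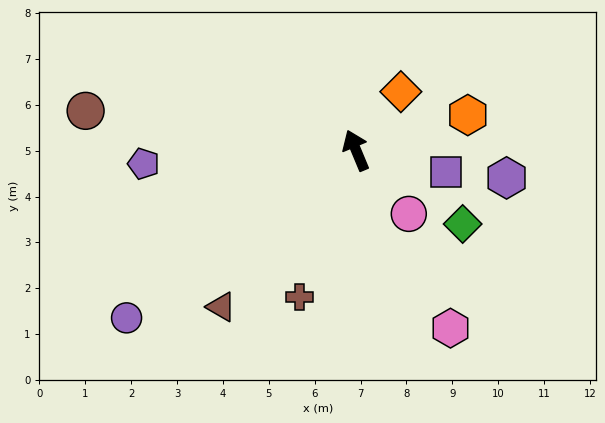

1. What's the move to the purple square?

turn right 126°, forward 2.0 m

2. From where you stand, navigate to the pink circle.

turn right 163°, forward 1.8 m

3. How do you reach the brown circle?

turn left 59°, forward 6.0 m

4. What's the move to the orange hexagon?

turn right 95°, forward 2.6 m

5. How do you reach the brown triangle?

turn left 117°, forward 4.5 m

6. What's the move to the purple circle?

turn left 104°, forward 6.2 m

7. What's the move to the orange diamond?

turn right 60°, forward 1.6 m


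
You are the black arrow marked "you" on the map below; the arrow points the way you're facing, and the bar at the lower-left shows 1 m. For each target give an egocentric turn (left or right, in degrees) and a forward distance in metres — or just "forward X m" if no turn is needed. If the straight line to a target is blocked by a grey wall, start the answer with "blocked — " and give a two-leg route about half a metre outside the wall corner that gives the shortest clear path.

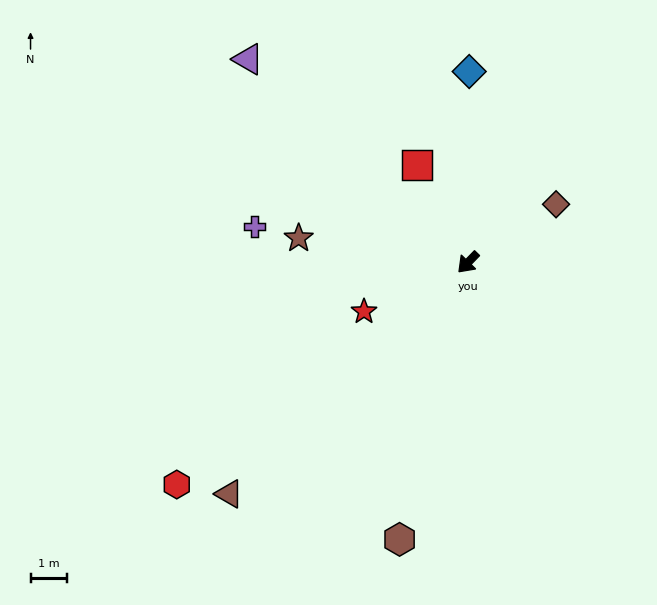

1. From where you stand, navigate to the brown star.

turn right 54°, forward 4.8 m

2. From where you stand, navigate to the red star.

turn right 21°, forward 3.2 m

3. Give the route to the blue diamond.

turn right 136°, forward 5.3 m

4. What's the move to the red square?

turn right 108°, forward 3.1 m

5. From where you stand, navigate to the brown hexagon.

turn left 30°, forward 7.9 m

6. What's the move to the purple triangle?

turn right 89°, forward 8.3 m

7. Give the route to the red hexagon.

turn right 9°, forward 10.2 m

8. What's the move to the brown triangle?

forward 9.2 m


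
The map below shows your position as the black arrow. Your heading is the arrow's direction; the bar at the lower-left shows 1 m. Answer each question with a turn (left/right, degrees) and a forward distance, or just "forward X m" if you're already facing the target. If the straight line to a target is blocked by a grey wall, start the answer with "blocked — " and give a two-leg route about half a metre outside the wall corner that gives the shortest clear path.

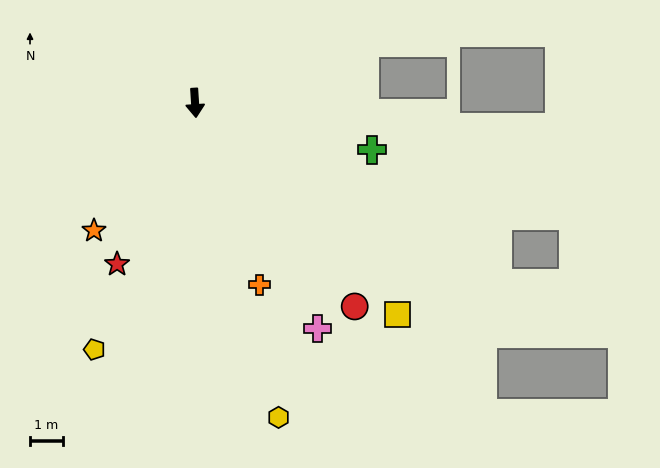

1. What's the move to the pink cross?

turn left 25°, forward 7.7 m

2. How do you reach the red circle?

turn left 34°, forward 7.8 m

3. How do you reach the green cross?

turn left 72°, forward 5.5 m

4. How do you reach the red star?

turn right 29°, forward 5.4 m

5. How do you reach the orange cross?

turn left 16°, forward 5.8 m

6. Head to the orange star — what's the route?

turn right 42°, forward 4.9 m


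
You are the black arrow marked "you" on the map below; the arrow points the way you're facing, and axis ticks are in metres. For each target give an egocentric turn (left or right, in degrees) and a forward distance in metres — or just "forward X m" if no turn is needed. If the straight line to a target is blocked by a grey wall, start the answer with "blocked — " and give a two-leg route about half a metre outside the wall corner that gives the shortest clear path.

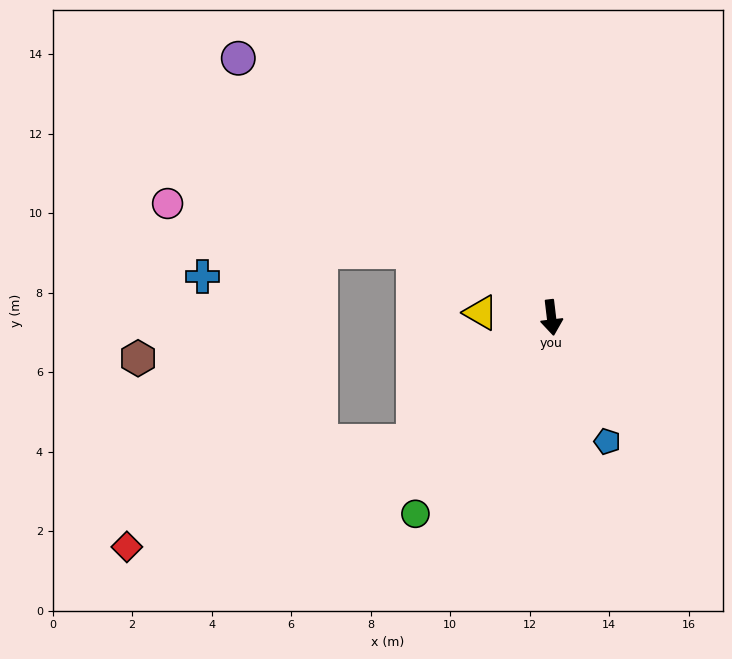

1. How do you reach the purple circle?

turn right 136°, forward 10.2 m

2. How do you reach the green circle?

turn right 41°, forward 6.0 m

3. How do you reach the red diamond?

blocked — turn right 55°, forward 4.7 m, then turn right 21°, forward 7.7 m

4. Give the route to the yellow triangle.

turn right 101°, forward 1.8 m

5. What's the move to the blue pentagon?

turn left 17°, forward 3.4 m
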